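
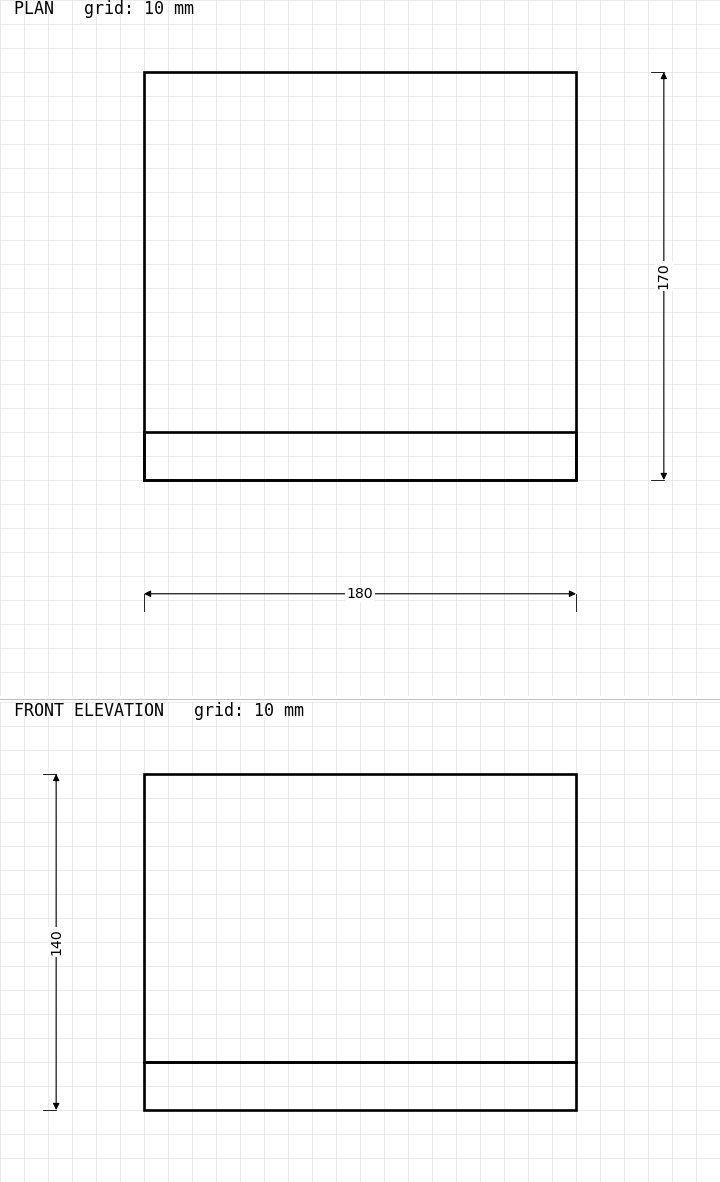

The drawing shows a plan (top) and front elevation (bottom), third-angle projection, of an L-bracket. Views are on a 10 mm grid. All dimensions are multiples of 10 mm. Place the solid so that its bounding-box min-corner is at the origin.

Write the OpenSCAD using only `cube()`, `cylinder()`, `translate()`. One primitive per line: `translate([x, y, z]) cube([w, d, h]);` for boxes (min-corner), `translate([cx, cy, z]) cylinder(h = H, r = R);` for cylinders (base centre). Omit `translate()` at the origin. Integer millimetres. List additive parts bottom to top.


cube([180, 170, 20]);
translate([0, 0, 20]) cube([180, 20, 120]);


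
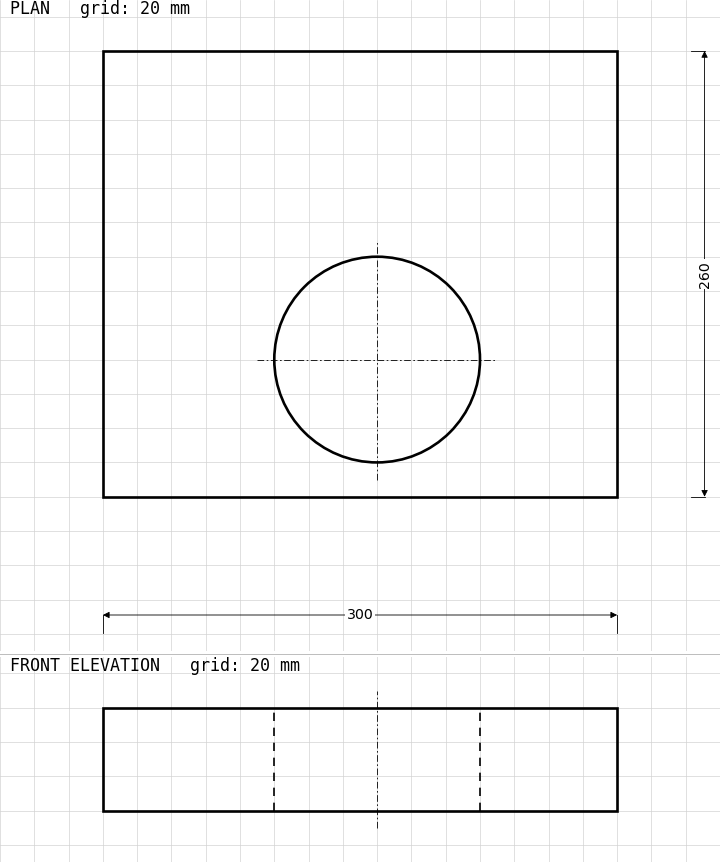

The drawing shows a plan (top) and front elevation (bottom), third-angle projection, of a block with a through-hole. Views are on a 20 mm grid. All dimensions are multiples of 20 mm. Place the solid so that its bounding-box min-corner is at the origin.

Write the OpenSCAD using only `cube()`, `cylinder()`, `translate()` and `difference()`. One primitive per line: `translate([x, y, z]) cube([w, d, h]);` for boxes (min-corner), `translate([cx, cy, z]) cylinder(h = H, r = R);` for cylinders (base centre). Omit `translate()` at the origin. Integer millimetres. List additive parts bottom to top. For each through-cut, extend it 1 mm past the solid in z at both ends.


difference() {
  cube([300, 260, 60]);
  translate([160, 80, -1]) cylinder(h = 62, r = 60);
}


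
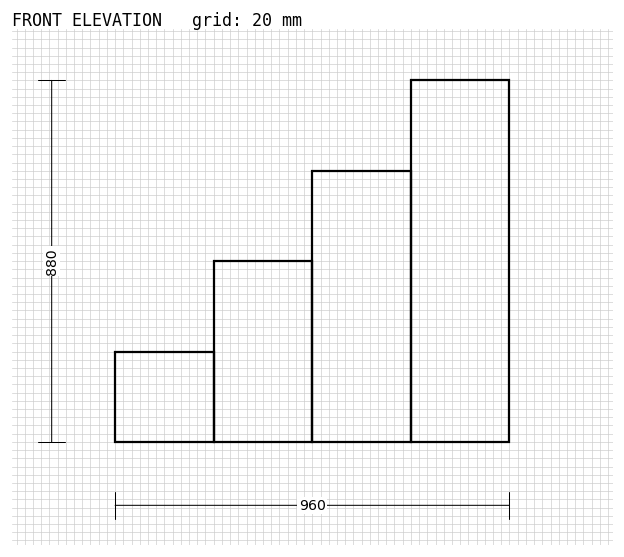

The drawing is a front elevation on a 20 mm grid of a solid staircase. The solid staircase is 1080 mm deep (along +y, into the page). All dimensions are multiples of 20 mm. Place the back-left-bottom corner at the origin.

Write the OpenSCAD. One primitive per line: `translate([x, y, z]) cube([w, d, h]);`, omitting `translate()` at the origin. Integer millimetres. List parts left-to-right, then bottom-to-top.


cube([240, 1080, 220]);
translate([240, 0, 0]) cube([240, 1080, 440]);
translate([480, 0, 0]) cube([240, 1080, 660]);
translate([720, 0, 0]) cube([240, 1080, 880]);


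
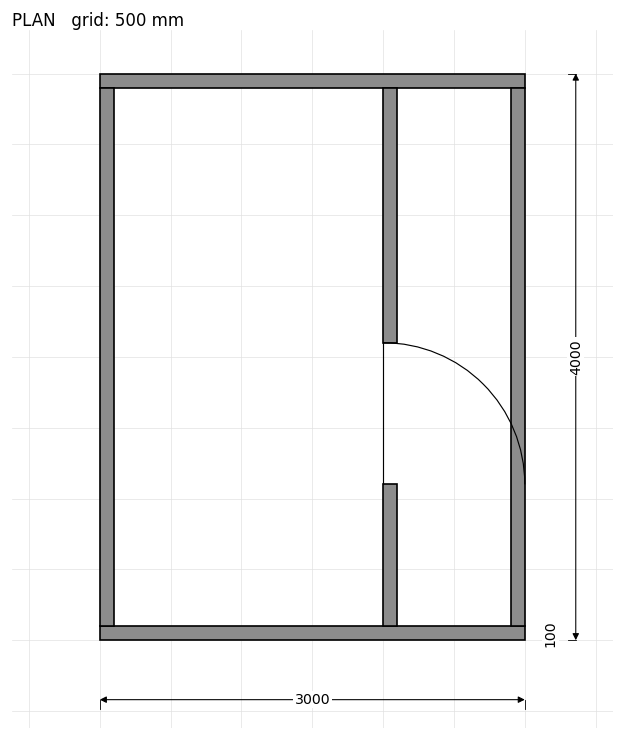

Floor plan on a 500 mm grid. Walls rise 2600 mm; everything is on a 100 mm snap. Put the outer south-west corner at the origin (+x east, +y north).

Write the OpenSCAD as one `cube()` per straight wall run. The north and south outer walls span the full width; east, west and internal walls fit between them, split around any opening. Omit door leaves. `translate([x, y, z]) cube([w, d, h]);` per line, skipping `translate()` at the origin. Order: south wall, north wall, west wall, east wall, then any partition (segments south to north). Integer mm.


cube([3000, 100, 2600]);
translate([0, 3900, 0]) cube([3000, 100, 2600]);
translate([0, 100, 0]) cube([100, 3800, 2600]);
translate([2900, 100, 0]) cube([100, 3800, 2600]);
translate([2000, 100, 0]) cube([100, 1000, 2600]);
translate([2000, 2100, 0]) cube([100, 1800, 2600]);


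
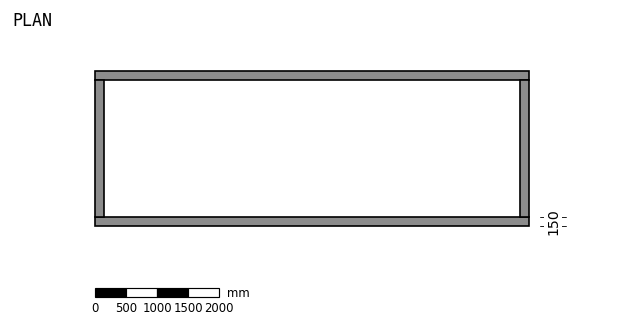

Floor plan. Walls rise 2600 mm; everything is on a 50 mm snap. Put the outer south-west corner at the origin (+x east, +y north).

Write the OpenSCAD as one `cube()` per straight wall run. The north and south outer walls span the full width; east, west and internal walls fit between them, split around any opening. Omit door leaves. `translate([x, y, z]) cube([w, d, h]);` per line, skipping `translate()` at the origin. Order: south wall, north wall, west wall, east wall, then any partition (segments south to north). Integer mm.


cube([7000, 150, 2600]);
translate([0, 2350, 0]) cube([7000, 150, 2600]);
translate([0, 150, 0]) cube([150, 2200, 2600]);
translate([6850, 150, 0]) cube([150, 2200, 2600]);


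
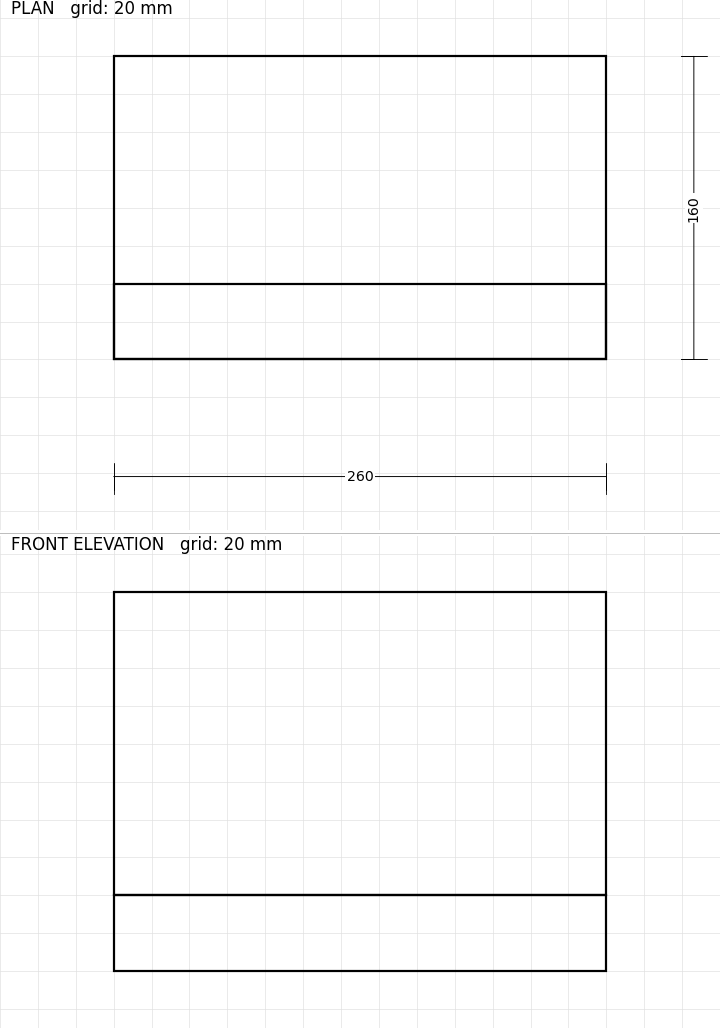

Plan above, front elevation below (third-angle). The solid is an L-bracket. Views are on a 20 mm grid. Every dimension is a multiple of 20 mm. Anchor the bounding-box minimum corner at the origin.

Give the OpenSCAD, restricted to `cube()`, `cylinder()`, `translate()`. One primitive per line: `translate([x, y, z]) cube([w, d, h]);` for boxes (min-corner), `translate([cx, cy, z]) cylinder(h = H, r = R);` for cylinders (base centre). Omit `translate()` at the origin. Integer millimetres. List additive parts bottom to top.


cube([260, 160, 40]);
translate([0, 0, 40]) cube([260, 40, 160]);


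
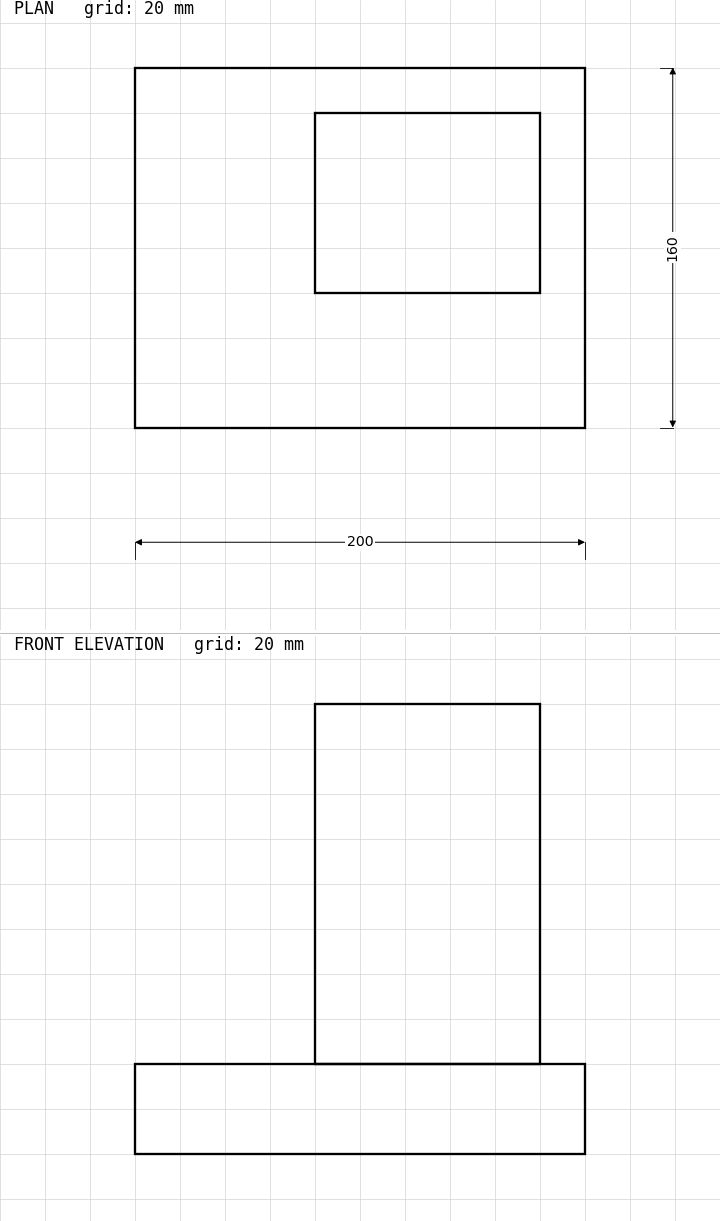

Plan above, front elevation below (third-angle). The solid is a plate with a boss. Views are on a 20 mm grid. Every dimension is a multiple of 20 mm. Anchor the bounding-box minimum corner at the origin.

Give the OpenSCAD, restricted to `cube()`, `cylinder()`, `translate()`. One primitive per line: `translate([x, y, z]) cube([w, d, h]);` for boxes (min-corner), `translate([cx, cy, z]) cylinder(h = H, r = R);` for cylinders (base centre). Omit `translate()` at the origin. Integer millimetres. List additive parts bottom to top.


cube([200, 160, 40]);
translate([80, 60, 40]) cube([100, 80, 160]);


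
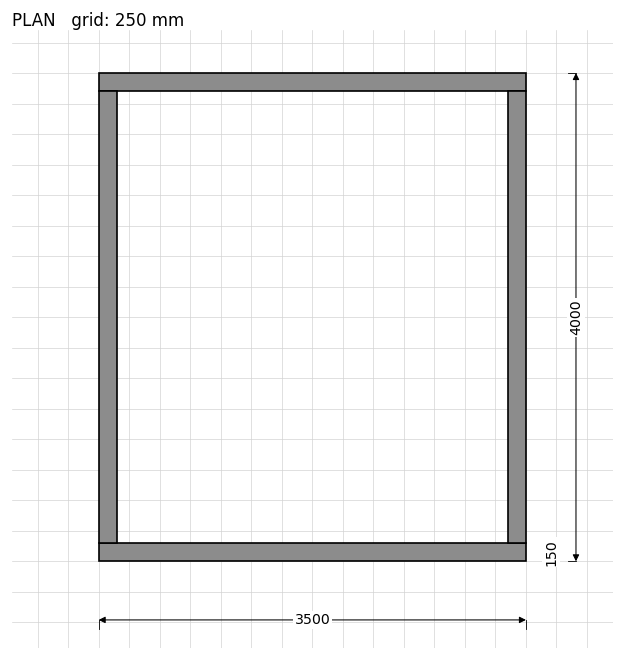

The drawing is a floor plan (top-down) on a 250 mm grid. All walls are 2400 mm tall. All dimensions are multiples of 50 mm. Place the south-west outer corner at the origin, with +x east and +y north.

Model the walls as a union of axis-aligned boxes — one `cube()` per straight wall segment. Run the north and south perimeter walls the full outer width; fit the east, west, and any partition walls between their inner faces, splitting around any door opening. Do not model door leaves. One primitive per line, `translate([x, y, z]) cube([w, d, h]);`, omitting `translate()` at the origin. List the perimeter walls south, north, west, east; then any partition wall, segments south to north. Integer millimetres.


cube([3500, 150, 2400]);
translate([0, 3850, 0]) cube([3500, 150, 2400]);
translate([0, 150, 0]) cube([150, 3700, 2400]);
translate([3350, 150, 0]) cube([150, 3700, 2400]);


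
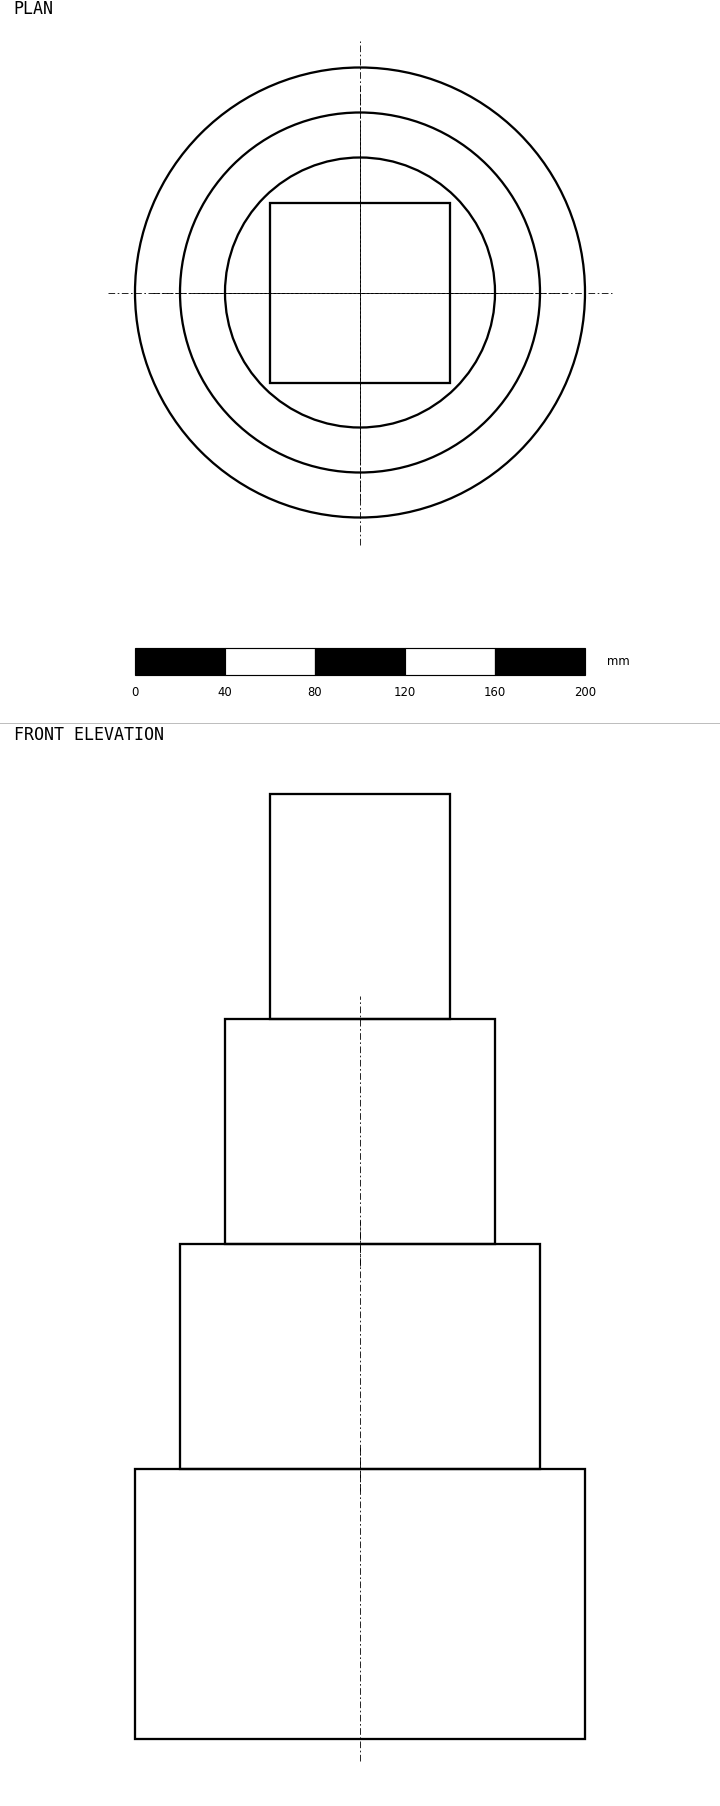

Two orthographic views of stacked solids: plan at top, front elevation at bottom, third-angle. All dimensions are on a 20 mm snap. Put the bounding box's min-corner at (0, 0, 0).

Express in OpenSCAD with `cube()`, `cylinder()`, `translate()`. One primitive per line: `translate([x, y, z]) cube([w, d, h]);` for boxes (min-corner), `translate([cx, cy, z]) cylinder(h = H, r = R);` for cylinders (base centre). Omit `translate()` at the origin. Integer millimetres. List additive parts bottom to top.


translate([100, 100, 0]) cylinder(h = 120, r = 100);
translate([100, 100, 120]) cylinder(h = 100, r = 80);
translate([100, 100, 220]) cylinder(h = 100, r = 60);
translate([60, 60, 320]) cube([80, 80, 100]);


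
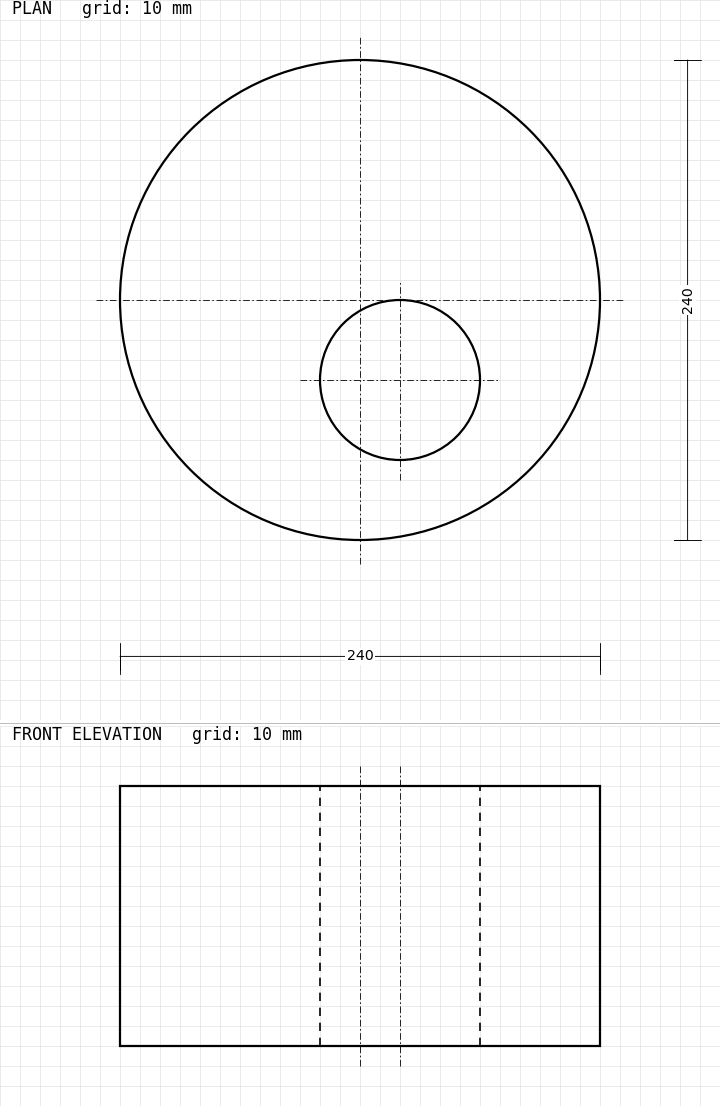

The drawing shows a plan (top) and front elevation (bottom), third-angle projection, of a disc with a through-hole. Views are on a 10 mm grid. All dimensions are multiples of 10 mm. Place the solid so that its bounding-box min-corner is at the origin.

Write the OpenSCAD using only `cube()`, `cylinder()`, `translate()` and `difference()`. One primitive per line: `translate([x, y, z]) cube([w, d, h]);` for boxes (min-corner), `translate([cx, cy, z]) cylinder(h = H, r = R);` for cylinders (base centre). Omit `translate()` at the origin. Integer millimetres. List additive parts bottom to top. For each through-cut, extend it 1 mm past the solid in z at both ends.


difference() {
  translate([120, 120, 0]) cylinder(h = 130, r = 120);
  translate([140, 80, -1]) cylinder(h = 132, r = 40);
}


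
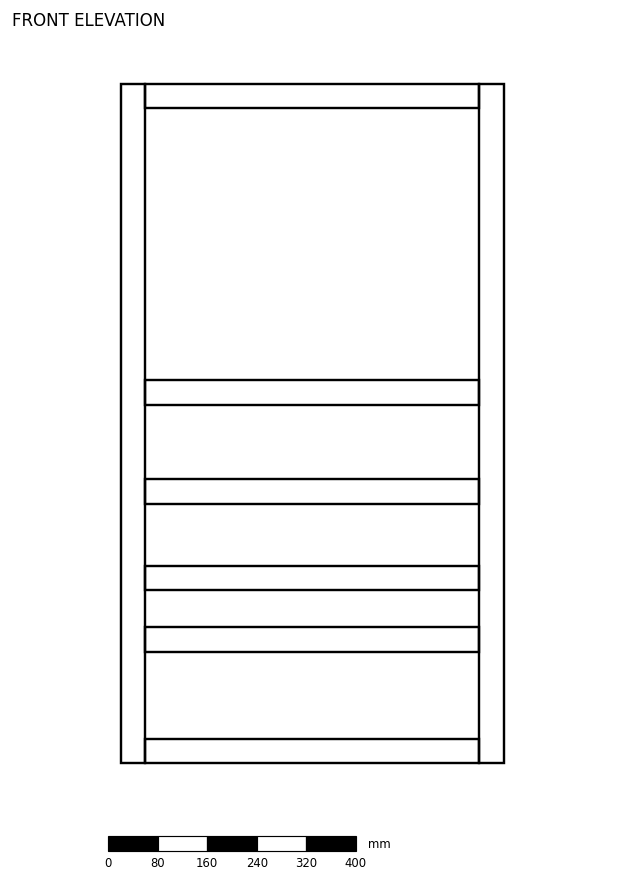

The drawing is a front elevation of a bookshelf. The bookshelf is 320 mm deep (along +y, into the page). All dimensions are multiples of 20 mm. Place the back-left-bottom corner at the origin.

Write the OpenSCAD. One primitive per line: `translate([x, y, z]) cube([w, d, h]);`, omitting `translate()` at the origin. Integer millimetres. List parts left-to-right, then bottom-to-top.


cube([40, 320, 1100]);
translate([40, 0, 0]) cube([540, 320, 40]);
translate([40, 0, 180]) cube([540, 320, 40]);
translate([40, 0, 280]) cube([540, 320, 40]);
translate([40, 0, 420]) cube([540, 320, 40]);
translate([40, 0, 580]) cube([540, 320, 40]);
translate([40, 0, 1060]) cube([540, 320, 40]);
translate([580, 0, 0]) cube([40, 320, 1100]);


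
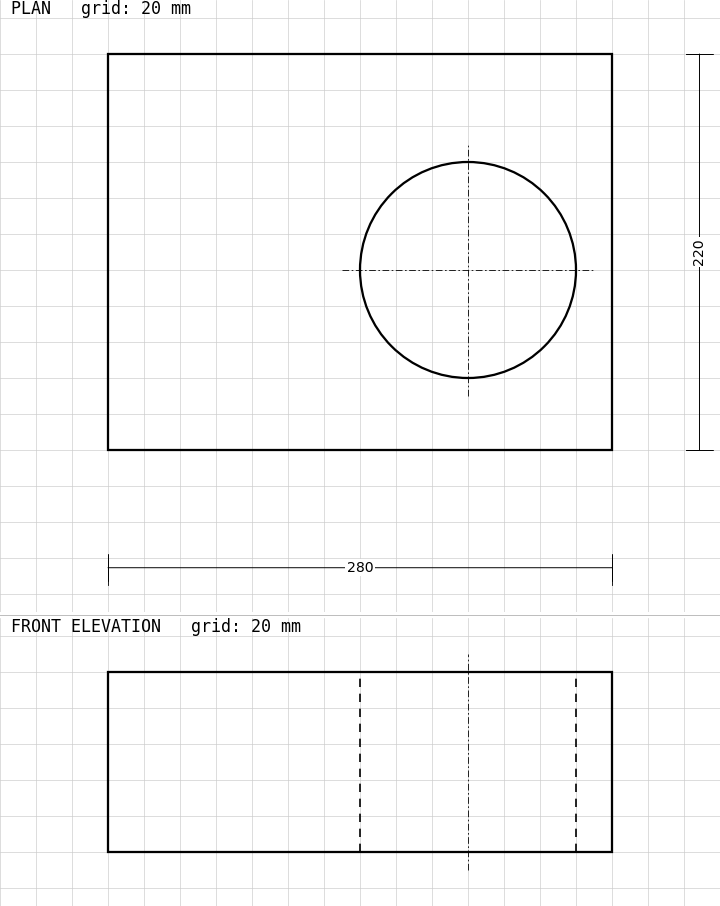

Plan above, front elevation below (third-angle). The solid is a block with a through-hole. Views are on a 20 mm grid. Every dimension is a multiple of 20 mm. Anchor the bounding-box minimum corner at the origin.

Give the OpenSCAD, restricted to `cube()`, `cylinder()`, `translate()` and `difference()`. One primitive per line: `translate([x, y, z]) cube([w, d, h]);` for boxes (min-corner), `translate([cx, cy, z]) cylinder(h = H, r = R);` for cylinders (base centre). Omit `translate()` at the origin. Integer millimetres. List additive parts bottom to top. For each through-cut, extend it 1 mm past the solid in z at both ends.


difference() {
  cube([280, 220, 100]);
  translate([200, 100, -1]) cylinder(h = 102, r = 60);
}


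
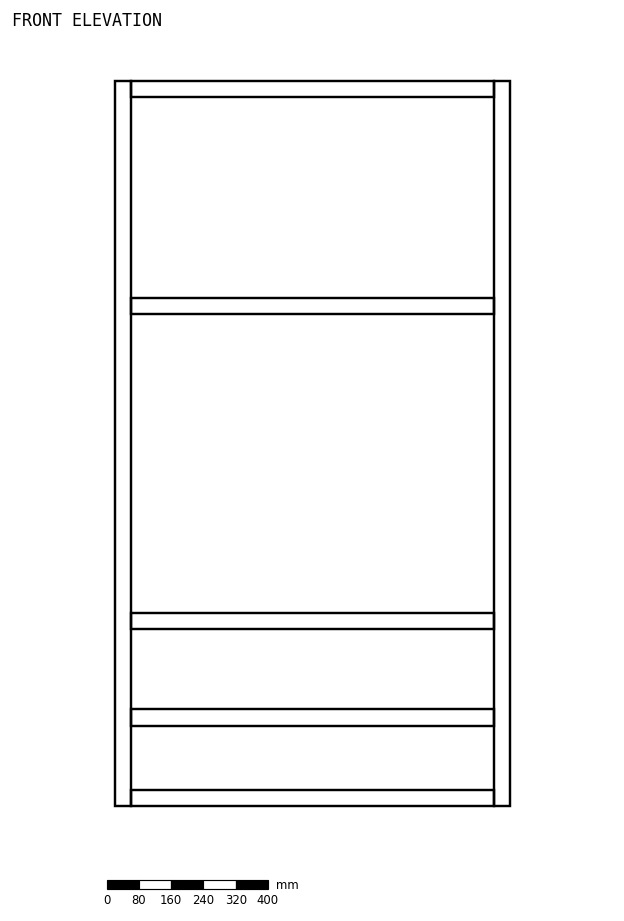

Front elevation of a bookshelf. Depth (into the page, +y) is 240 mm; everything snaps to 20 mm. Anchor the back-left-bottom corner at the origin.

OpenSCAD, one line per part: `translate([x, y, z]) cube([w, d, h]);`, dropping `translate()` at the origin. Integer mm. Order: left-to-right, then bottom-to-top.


cube([40, 240, 1800]);
translate([40, 0, 0]) cube([900, 240, 40]);
translate([40, 0, 200]) cube([900, 240, 40]);
translate([40, 0, 440]) cube([900, 240, 40]);
translate([40, 0, 1220]) cube([900, 240, 40]);
translate([40, 0, 1760]) cube([900, 240, 40]);
translate([940, 0, 0]) cube([40, 240, 1800]);


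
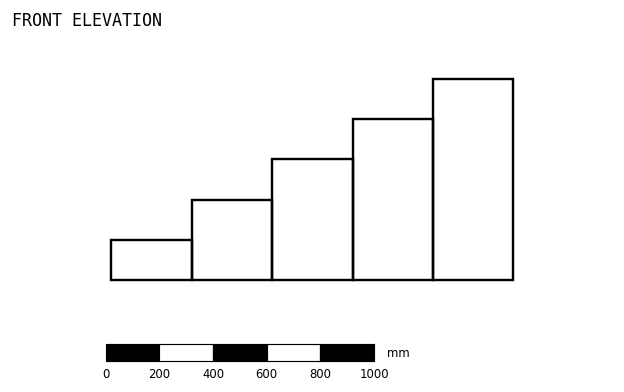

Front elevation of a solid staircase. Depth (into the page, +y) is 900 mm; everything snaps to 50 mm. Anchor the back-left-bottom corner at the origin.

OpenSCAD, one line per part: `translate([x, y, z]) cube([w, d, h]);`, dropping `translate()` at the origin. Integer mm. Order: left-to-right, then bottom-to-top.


cube([300, 900, 150]);
translate([300, 0, 0]) cube([300, 900, 300]);
translate([600, 0, 0]) cube([300, 900, 450]);
translate([900, 0, 0]) cube([300, 900, 600]);
translate([1200, 0, 0]) cube([300, 900, 750]);


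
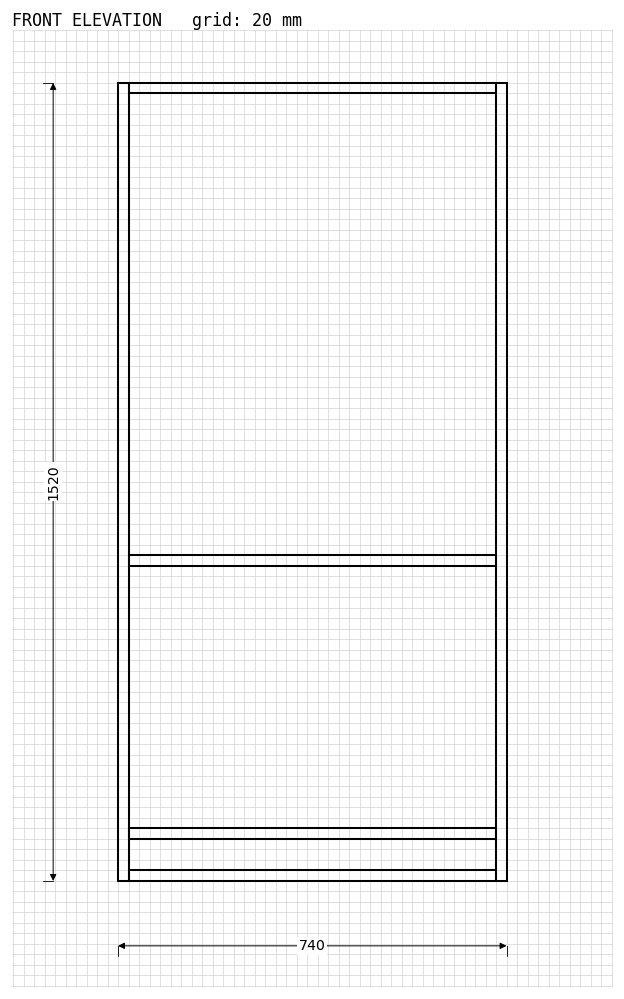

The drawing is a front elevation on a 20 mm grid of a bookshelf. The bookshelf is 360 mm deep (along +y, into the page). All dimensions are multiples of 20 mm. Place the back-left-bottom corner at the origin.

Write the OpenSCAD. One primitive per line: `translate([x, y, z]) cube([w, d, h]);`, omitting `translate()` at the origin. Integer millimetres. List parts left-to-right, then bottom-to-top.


cube([20, 360, 1520]);
translate([20, 0, 0]) cube([700, 360, 20]);
translate([20, 0, 80]) cube([700, 360, 20]);
translate([20, 0, 600]) cube([700, 360, 20]);
translate([20, 0, 1500]) cube([700, 360, 20]);
translate([720, 0, 0]) cube([20, 360, 1520]);


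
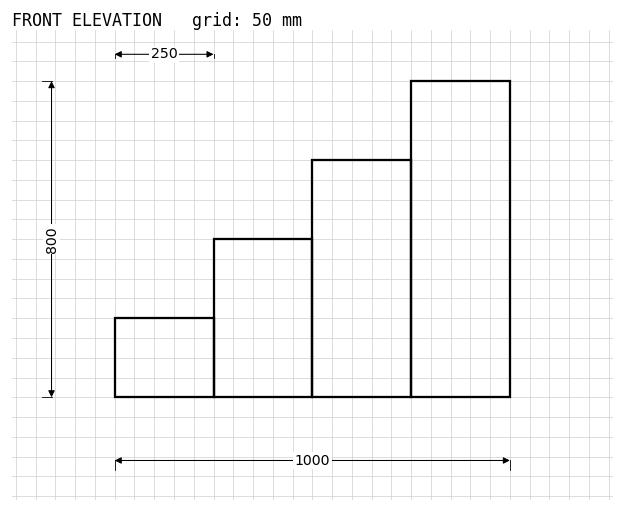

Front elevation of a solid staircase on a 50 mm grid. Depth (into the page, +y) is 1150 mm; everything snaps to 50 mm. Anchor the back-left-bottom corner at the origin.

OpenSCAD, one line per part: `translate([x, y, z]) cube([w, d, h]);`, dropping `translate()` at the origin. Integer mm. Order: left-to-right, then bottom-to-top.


cube([250, 1150, 200]);
translate([250, 0, 0]) cube([250, 1150, 400]);
translate([500, 0, 0]) cube([250, 1150, 600]);
translate([750, 0, 0]) cube([250, 1150, 800]);


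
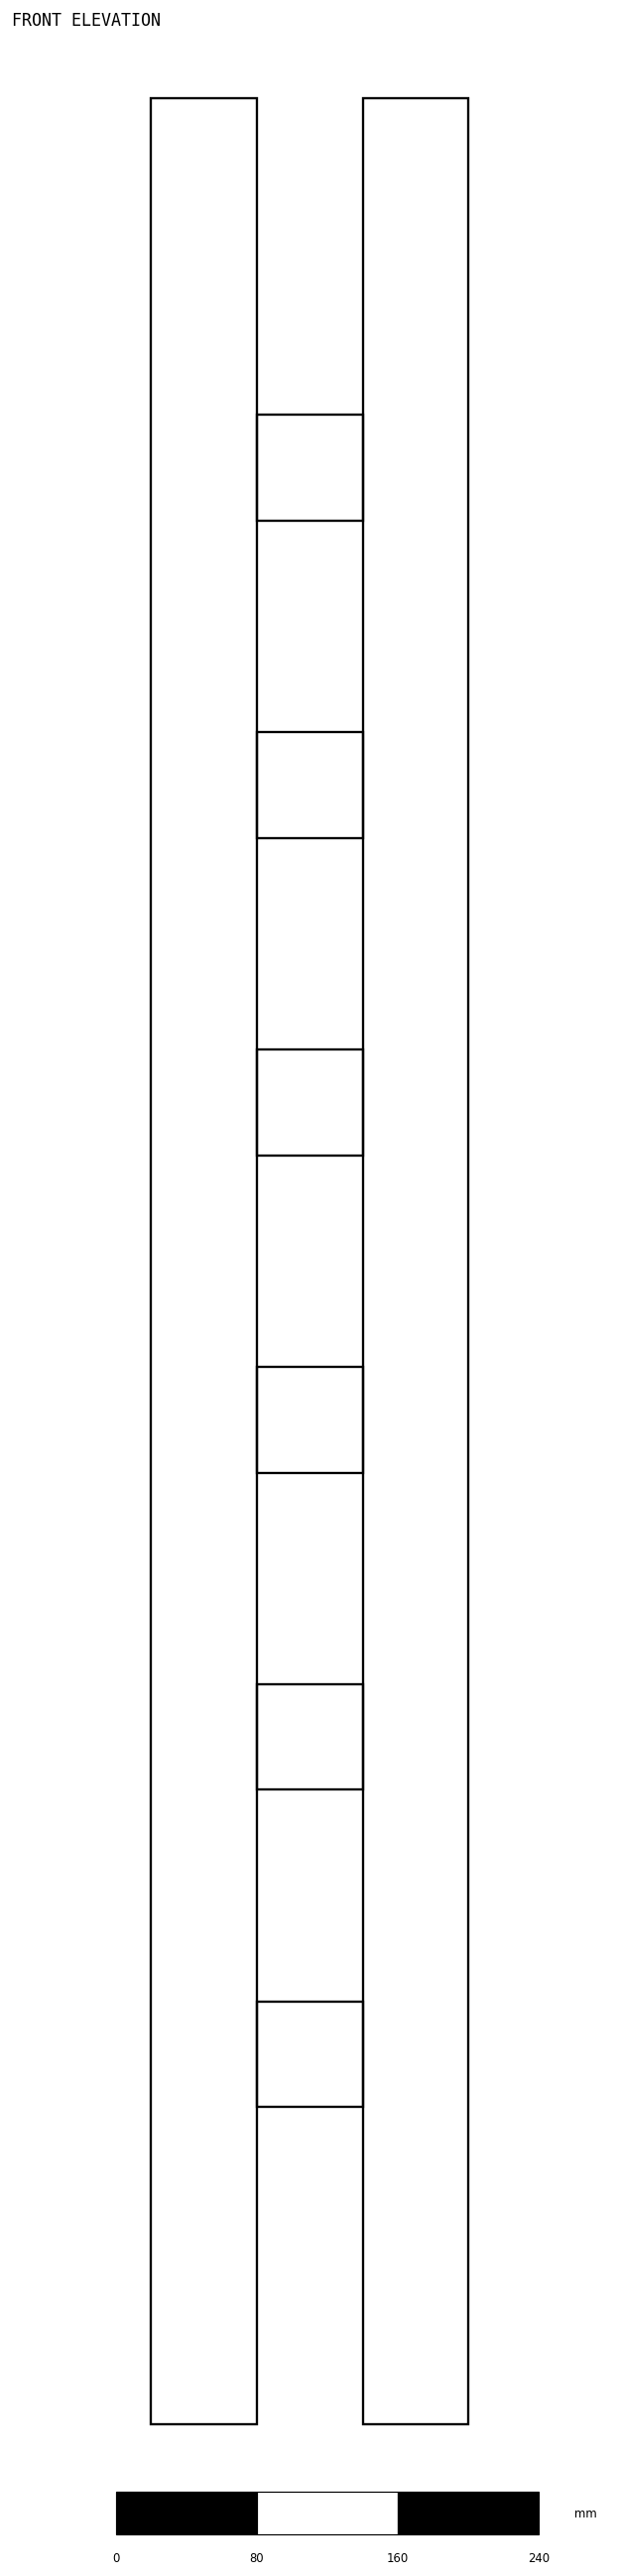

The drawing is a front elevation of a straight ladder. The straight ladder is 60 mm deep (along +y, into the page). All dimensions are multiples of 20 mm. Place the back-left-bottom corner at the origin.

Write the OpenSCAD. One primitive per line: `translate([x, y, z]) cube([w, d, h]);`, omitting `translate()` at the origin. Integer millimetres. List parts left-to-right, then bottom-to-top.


cube([60, 60, 1320]);
translate([60, 0, 180]) cube([60, 60, 60]);
translate([60, 0, 360]) cube([60, 60, 60]);
translate([60, 0, 540]) cube([60, 60, 60]);
translate([60, 0, 720]) cube([60, 60, 60]);
translate([60, 0, 900]) cube([60, 60, 60]);
translate([60, 0, 1080]) cube([60, 60, 60]);
translate([120, 0, 0]) cube([60, 60, 1320]);


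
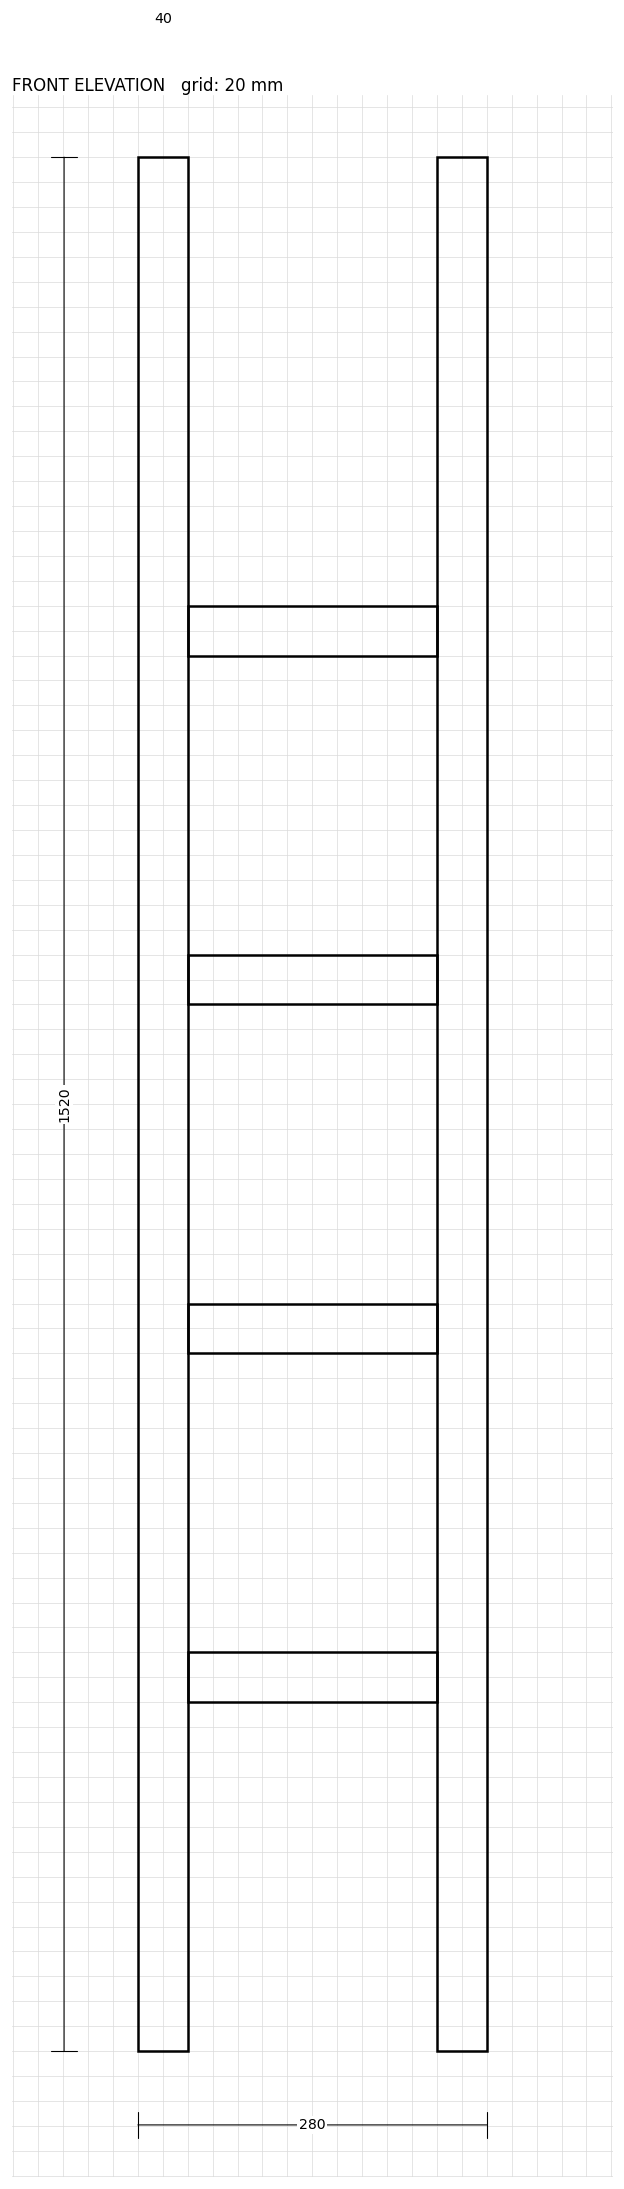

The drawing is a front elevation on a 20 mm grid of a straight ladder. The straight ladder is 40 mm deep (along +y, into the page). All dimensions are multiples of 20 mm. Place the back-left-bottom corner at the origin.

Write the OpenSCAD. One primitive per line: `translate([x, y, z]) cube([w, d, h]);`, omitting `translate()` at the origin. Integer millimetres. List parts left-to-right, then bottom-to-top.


cube([40, 40, 1520]);
translate([40, 0, 280]) cube([200, 40, 40]);
translate([40, 0, 560]) cube([200, 40, 40]);
translate([40, 0, 840]) cube([200, 40, 40]);
translate([40, 0, 1120]) cube([200, 40, 40]);
translate([240, 0, 0]) cube([40, 40, 1520]);


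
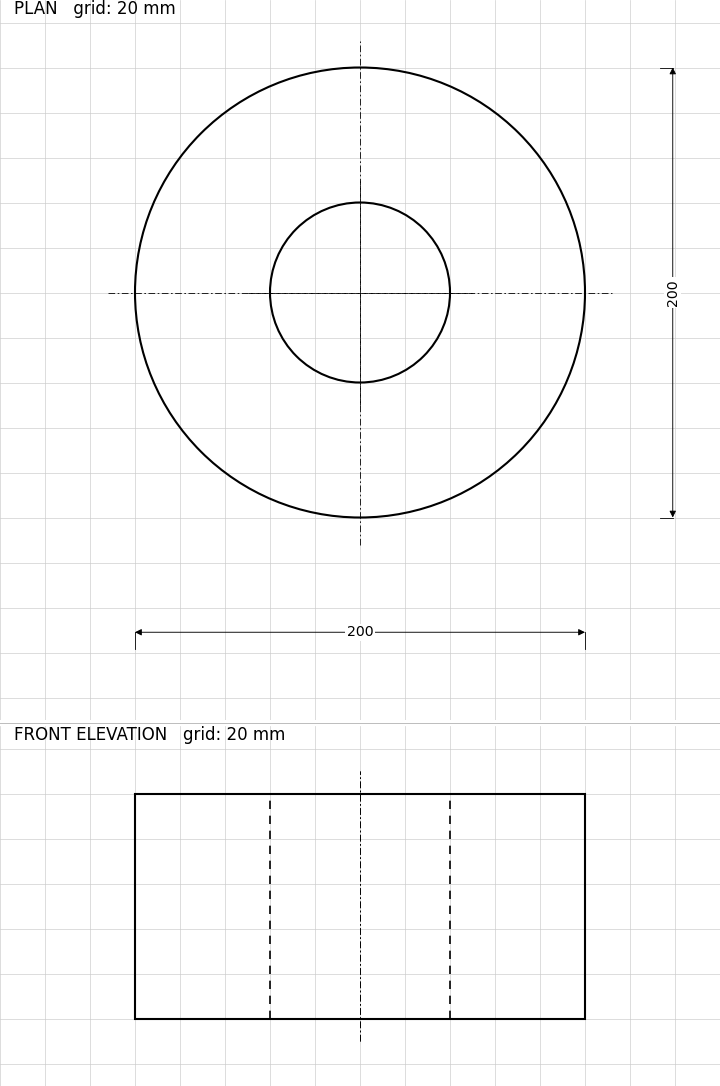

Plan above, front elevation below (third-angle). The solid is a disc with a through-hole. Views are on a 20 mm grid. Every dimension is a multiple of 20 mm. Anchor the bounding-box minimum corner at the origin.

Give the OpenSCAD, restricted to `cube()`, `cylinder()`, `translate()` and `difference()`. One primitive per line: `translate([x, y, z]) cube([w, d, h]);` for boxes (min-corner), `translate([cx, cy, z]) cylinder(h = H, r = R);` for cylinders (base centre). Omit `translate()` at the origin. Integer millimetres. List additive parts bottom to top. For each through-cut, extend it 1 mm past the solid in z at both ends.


difference() {
  translate([100, 100, 0]) cylinder(h = 100, r = 100);
  translate([100, 100, -1]) cylinder(h = 102, r = 40);
}


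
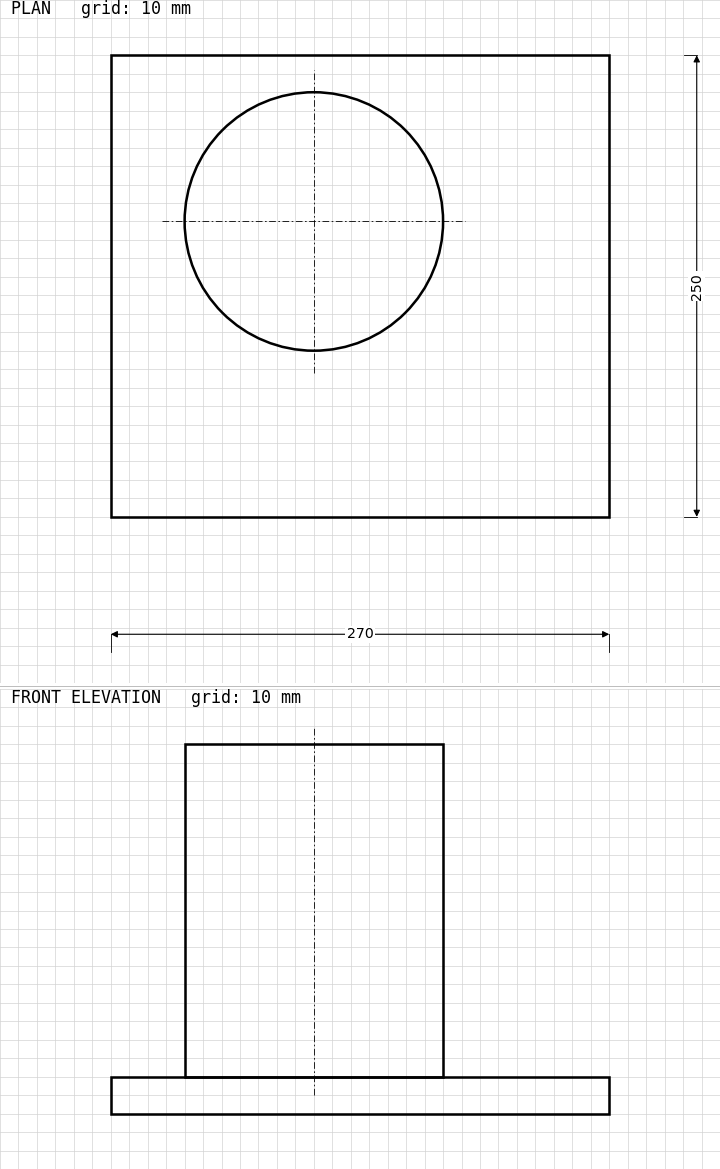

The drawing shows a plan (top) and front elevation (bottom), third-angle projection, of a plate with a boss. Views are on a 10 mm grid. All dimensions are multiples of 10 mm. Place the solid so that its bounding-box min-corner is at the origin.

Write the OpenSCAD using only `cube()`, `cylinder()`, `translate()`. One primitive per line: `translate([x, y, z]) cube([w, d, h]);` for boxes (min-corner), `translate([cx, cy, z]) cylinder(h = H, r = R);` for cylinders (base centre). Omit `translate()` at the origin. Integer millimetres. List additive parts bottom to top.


cube([270, 250, 20]);
translate([110, 160, 20]) cylinder(h = 180, r = 70);


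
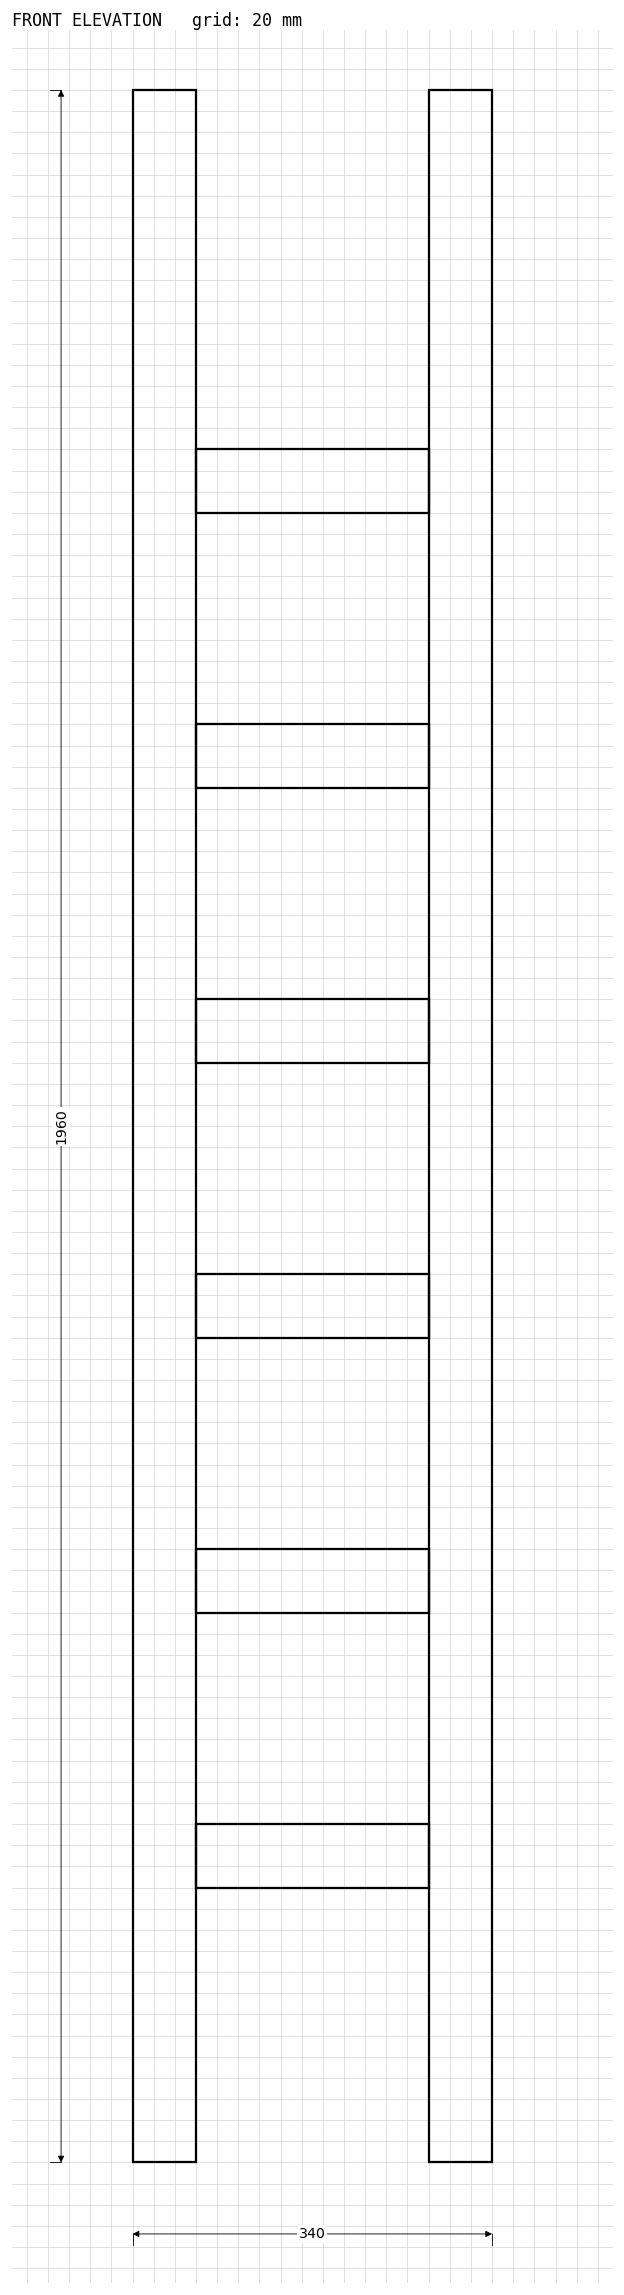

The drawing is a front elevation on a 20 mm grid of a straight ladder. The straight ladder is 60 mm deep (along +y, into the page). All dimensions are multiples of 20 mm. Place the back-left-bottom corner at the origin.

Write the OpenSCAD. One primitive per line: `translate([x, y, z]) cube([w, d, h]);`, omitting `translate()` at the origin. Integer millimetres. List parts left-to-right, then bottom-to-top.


cube([60, 60, 1960]);
translate([60, 0, 260]) cube([220, 60, 60]);
translate([60, 0, 520]) cube([220, 60, 60]);
translate([60, 0, 780]) cube([220, 60, 60]);
translate([60, 0, 1040]) cube([220, 60, 60]);
translate([60, 0, 1300]) cube([220, 60, 60]);
translate([60, 0, 1560]) cube([220, 60, 60]);
translate([280, 0, 0]) cube([60, 60, 1960]);


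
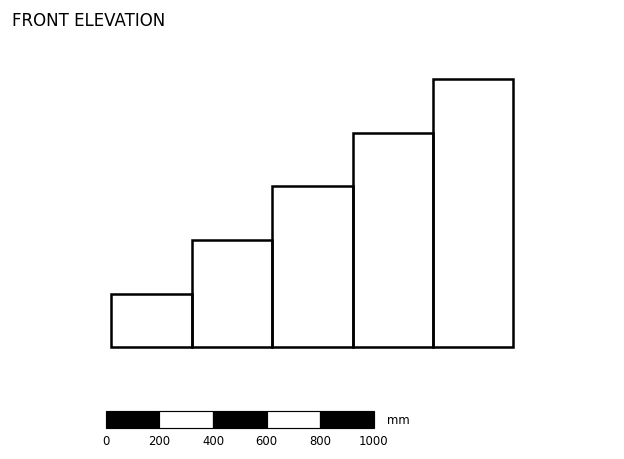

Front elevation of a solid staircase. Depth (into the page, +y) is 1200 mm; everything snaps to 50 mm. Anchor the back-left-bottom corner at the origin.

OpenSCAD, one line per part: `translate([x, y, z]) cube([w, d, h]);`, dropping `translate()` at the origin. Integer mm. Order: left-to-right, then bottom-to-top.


cube([300, 1200, 200]);
translate([300, 0, 0]) cube([300, 1200, 400]);
translate([600, 0, 0]) cube([300, 1200, 600]);
translate([900, 0, 0]) cube([300, 1200, 800]);
translate([1200, 0, 0]) cube([300, 1200, 1000]);


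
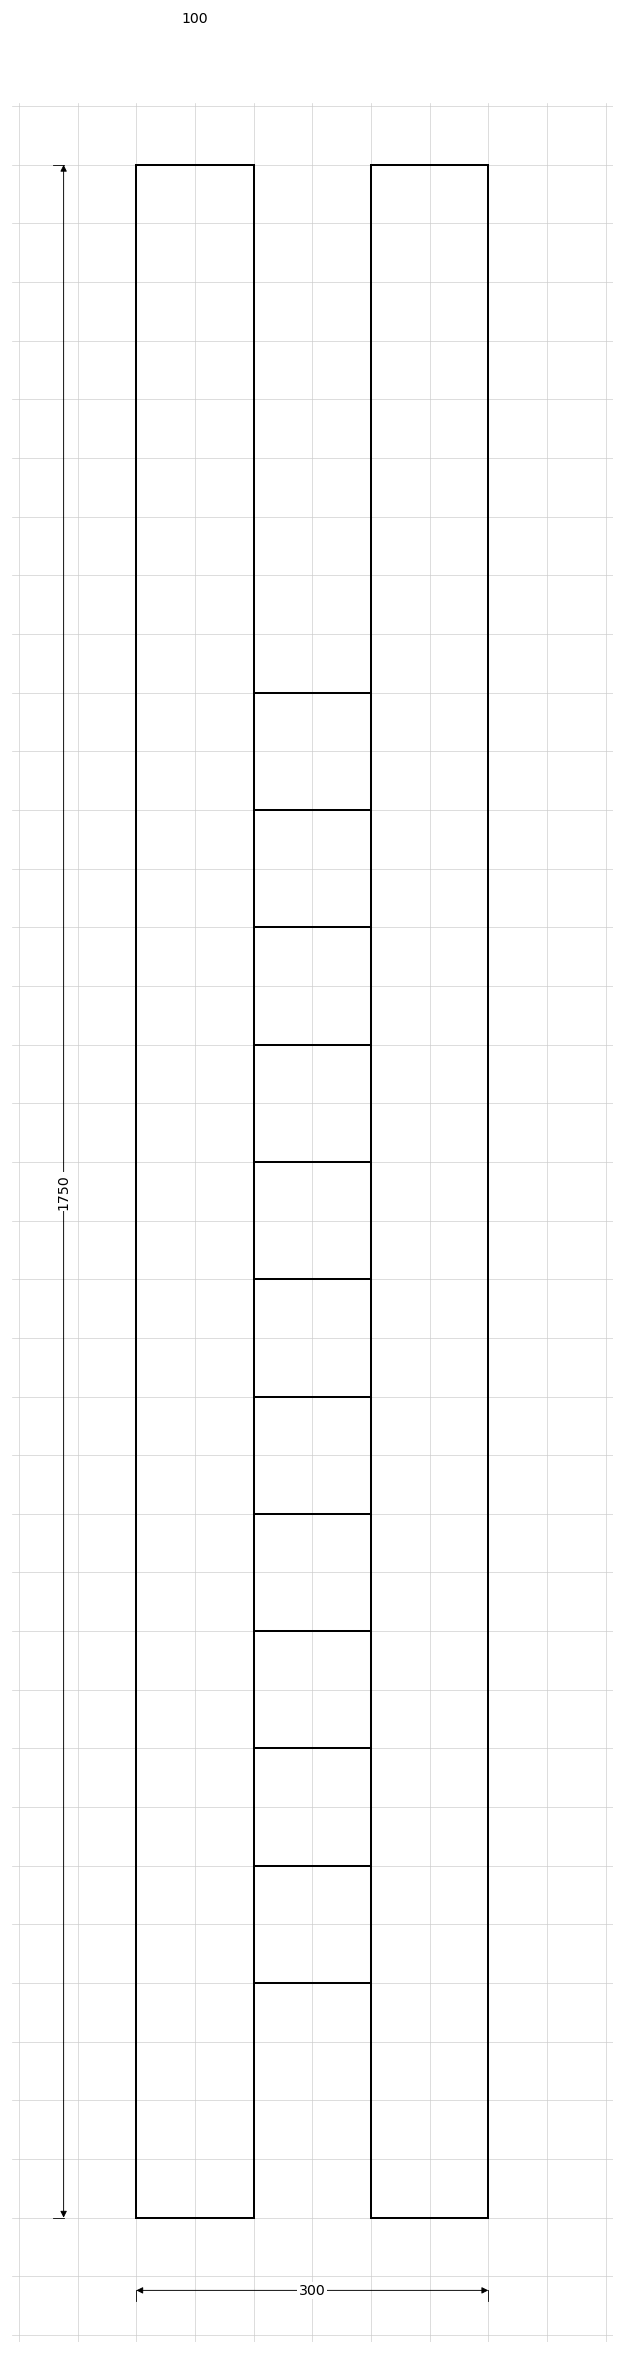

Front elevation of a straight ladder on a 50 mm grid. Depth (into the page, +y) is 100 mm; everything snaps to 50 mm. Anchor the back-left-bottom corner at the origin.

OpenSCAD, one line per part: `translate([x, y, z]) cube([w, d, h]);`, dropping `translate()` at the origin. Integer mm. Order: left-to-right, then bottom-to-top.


cube([100, 100, 1750]);
translate([100, 0, 200]) cube([100, 100, 100]);
translate([100, 0, 400]) cube([100, 100, 100]);
translate([100, 0, 600]) cube([100, 100, 100]);
translate([100, 0, 800]) cube([100, 100, 100]);
translate([100, 0, 1000]) cube([100, 100, 100]);
translate([100, 0, 1200]) cube([100, 100, 100]);
translate([200, 0, 0]) cube([100, 100, 1750]);


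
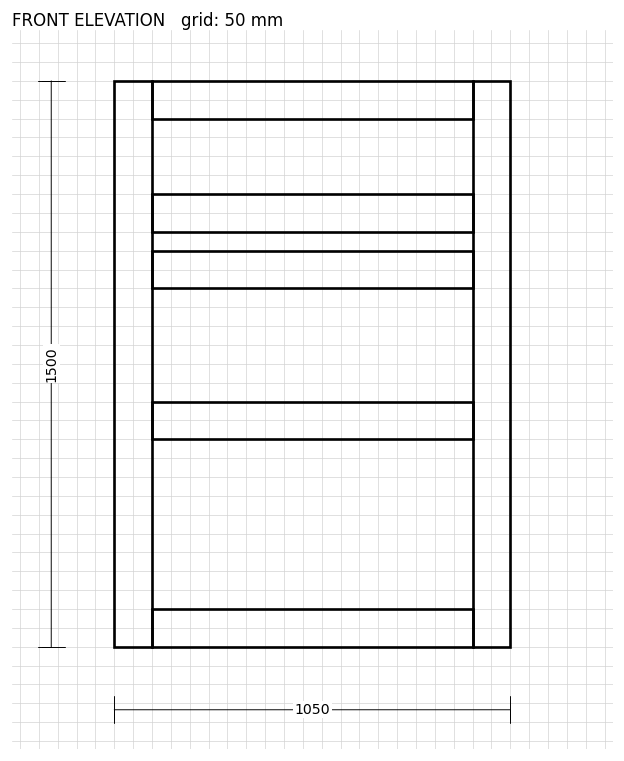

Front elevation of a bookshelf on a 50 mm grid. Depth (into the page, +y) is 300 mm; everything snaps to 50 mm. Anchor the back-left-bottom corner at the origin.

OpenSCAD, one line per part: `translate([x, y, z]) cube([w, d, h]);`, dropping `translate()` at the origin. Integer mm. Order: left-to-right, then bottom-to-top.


cube([100, 300, 1500]);
translate([100, 0, 0]) cube([850, 300, 100]);
translate([100, 0, 550]) cube([850, 300, 100]);
translate([100, 0, 950]) cube([850, 300, 100]);
translate([100, 0, 1100]) cube([850, 300, 100]);
translate([100, 0, 1400]) cube([850, 300, 100]);
translate([950, 0, 0]) cube([100, 300, 1500]);


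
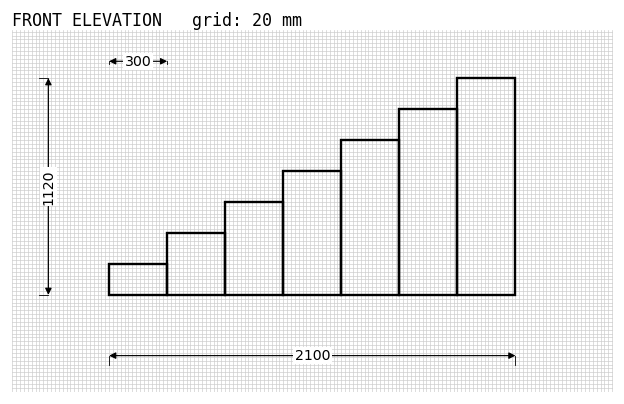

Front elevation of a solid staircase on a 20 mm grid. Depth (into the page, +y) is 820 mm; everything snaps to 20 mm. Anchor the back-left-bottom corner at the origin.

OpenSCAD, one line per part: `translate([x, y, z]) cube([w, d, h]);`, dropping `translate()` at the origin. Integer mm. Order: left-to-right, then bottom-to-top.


cube([300, 820, 160]);
translate([300, 0, 0]) cube([300, 820, 320]);
translate([600, 0, 0]) cube([300, 820, 480]);
translate([900, 0, 0]) cube([300, 820, 640]);
translate([1200, 0, 0]) cube([300, 820, 800]);
translate([1500, 0, 0]) cube([300, 820, 960]);
translate([1800, 0, 0]) cube([300, 820, 1120]);


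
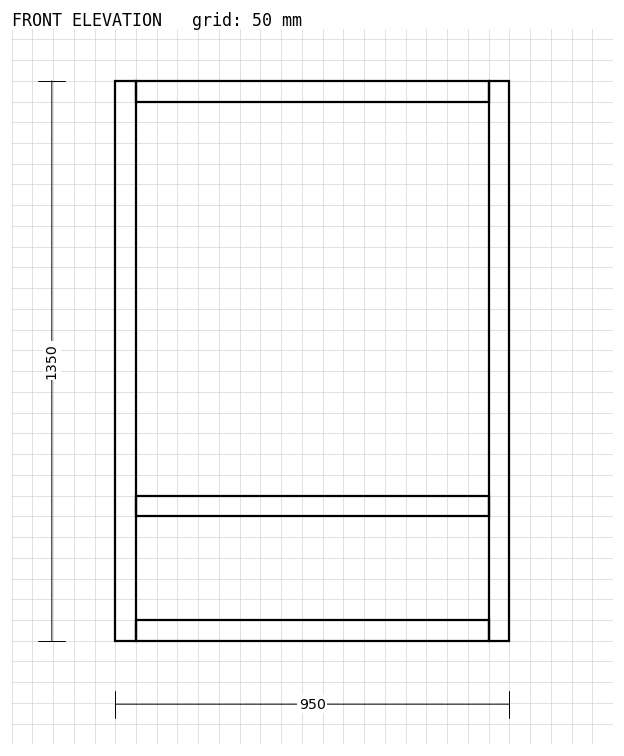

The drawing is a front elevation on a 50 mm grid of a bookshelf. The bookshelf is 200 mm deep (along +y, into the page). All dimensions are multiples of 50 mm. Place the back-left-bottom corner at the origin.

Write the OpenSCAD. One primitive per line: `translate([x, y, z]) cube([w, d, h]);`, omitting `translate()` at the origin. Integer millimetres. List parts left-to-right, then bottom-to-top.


cube([50, 200, 1350]);
translate([50, 0, 0]) cube([850, 200, 50]);
translate([50, 0, 300]) cube([850, 200, 50]);
translate([50, 0, 1300]) cube([850, 200, 50]);
translate([900, 0, 0]) cube([50, 200, 1350]);


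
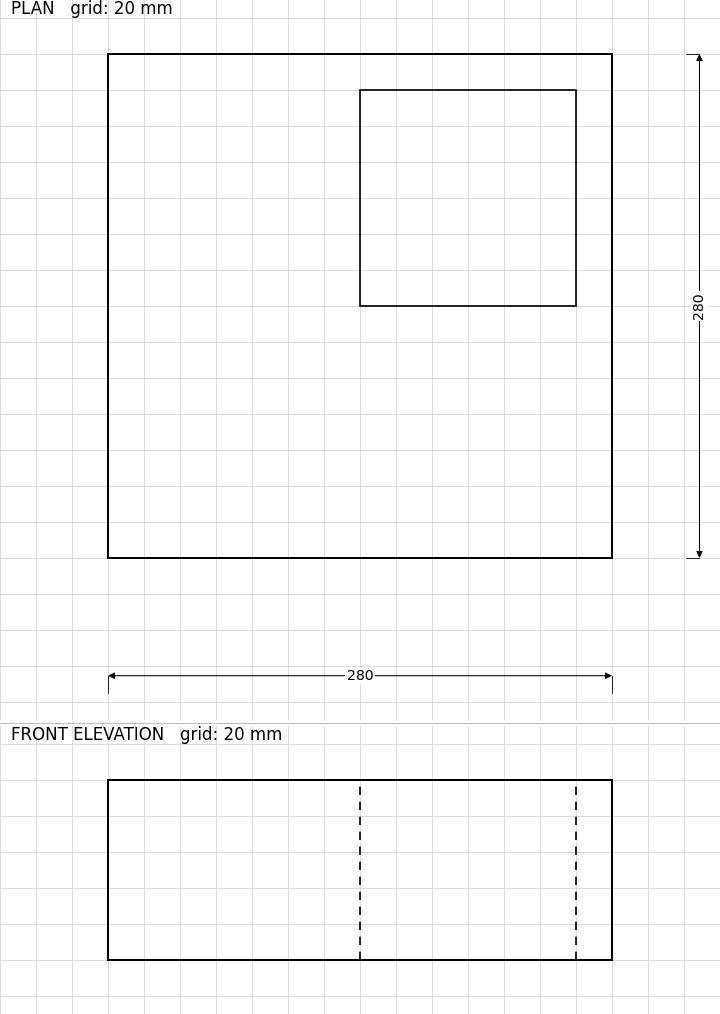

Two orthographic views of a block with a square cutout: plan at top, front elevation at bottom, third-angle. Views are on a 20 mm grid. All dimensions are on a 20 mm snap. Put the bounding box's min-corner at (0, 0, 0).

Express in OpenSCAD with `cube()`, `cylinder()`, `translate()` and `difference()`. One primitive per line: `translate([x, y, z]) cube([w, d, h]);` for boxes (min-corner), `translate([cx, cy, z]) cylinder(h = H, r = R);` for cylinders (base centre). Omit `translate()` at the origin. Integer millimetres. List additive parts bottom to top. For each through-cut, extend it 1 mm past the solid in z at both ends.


difference() {
  cube([280, 280, 100]);
  translate([140, 140, -1]) cube([120, 120, 102]);
}


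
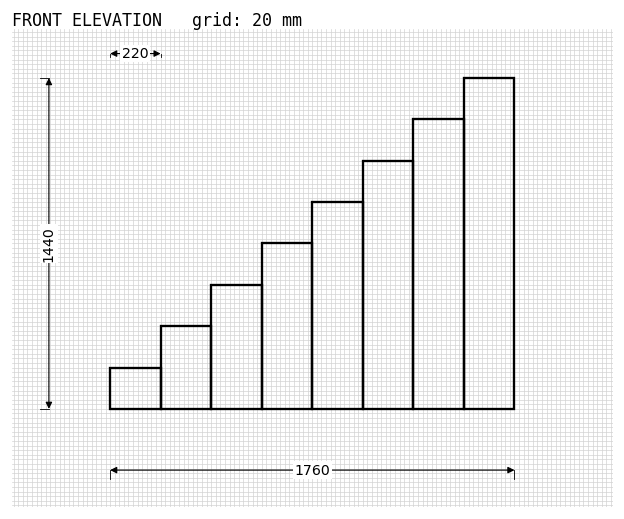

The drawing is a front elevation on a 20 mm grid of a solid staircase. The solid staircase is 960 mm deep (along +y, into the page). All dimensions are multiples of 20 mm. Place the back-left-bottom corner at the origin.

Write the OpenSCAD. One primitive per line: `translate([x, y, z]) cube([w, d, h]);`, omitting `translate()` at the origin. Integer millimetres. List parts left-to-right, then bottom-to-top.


cube([220, 960, 180]);
translate([220, 0, 0]) cube([220, 960, 360]);
translate([440, 0, 0]) cube([220, 960, 540]);
translate([660, 0, 0]) cube([220, 960, 720]);
translate([880, 0, 0]) cube([220, 960, 900]);
translate([1100, 0, 0]) cube([220, 960, 1080]);
translate([1320, 0, 0]) cube([220, 960, 1260]);
translate([1540, 0, 0]) cube([220, 960, 1440]);


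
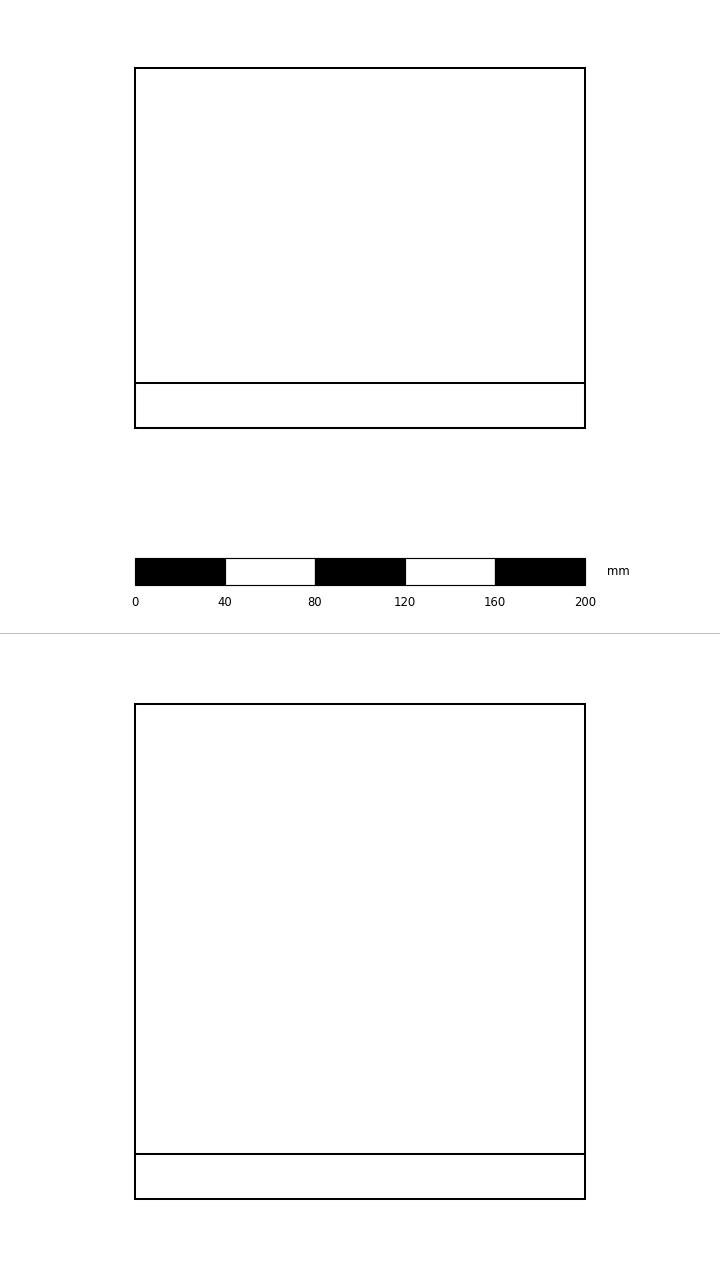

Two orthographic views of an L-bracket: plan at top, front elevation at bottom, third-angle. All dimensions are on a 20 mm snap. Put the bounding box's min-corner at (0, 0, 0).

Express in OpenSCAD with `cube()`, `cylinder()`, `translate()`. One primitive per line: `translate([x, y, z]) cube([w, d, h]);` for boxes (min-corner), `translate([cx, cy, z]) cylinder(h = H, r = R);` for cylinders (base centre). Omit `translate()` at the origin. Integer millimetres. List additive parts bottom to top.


cube([200, 160, 20]);
translate([0, 0, 20]) cube([200, 20, 200]);


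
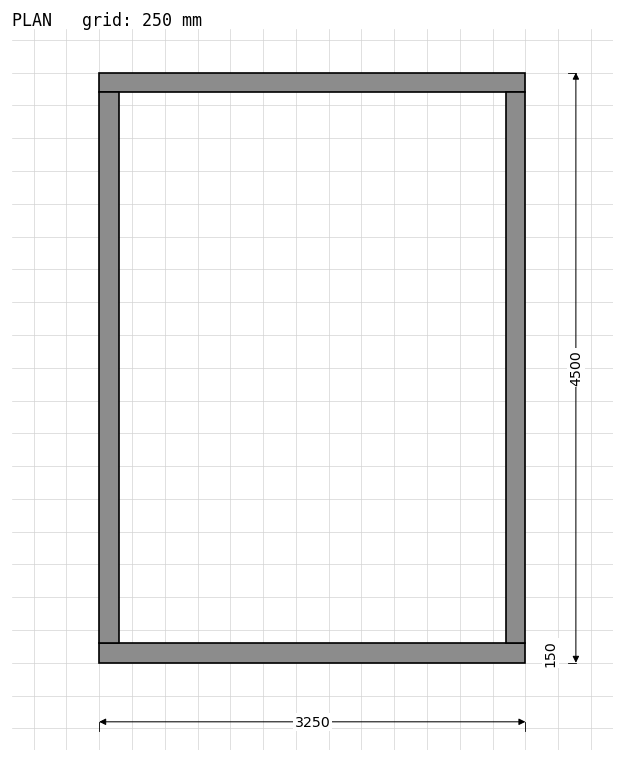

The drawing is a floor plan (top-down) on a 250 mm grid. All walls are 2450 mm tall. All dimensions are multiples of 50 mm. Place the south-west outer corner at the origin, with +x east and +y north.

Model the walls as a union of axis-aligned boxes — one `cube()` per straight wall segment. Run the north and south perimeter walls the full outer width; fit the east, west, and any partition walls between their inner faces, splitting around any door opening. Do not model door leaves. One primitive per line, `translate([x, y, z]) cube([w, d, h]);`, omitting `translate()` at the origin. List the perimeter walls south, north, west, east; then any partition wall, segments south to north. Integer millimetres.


cube([3250, 150, 2450]);
translate([0, 4350, 0]) cube([3250, 150, 2450]);
translate([0, 150, 0]) cube([150, 4200, 2450]);
translate([3100, 150, 0]) cube([150, 4200, 2450]);


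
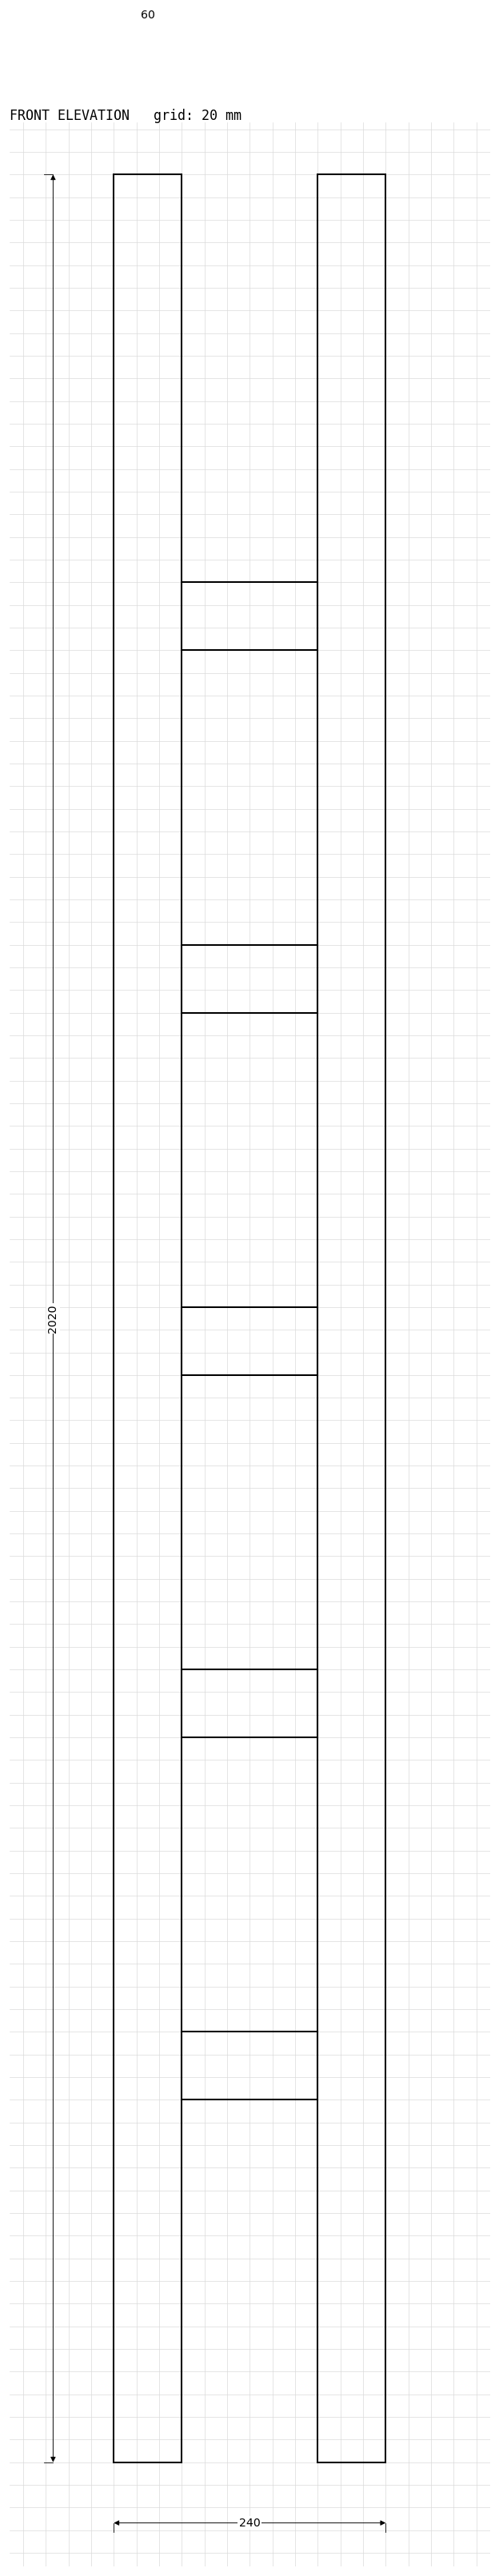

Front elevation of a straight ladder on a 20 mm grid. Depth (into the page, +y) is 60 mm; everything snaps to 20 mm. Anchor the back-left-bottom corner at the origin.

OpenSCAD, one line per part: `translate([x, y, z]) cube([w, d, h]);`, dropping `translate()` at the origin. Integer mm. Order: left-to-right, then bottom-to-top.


cube([60, 60, 2020]);
translate([60, 0, 320]) cube([120, 60, 60]);
translate([60, 0, 640]) cube([120, 60, 60]);
translate([60, 0, 960]) cube([120, 60, 60]);
translate([60, 0, 1280]) cube([120, 60, 60]);
translate([60, 0, 1600]) cube([120, 60, 60]);
translate([180, 0, 0]) cube([60, 60, 2020]);


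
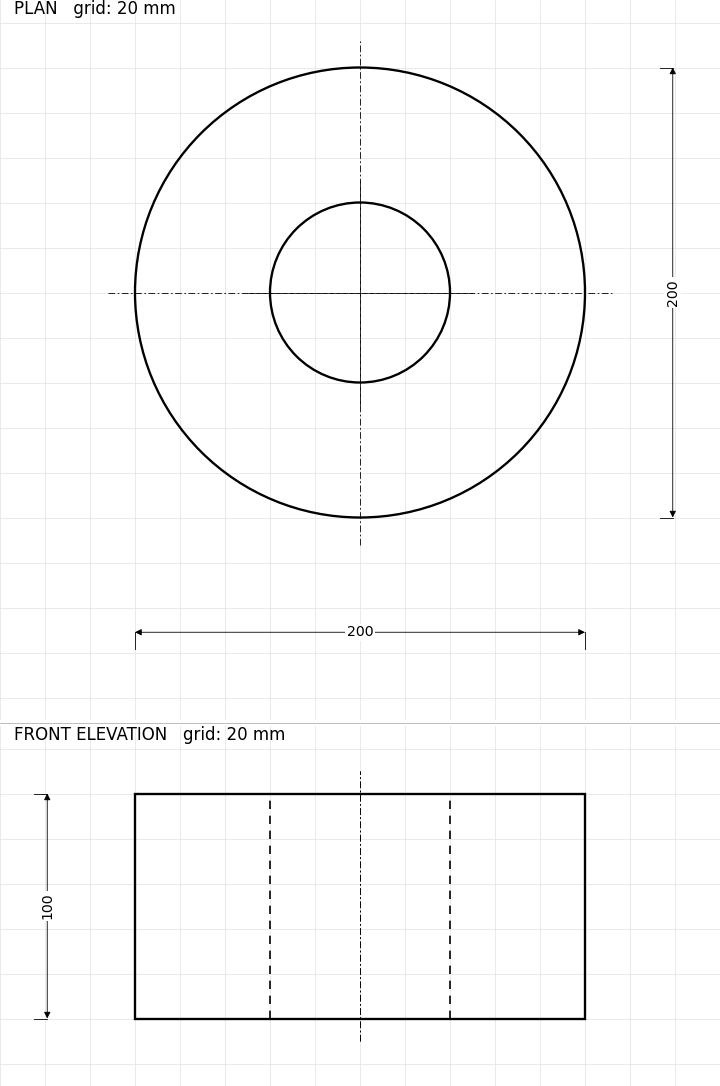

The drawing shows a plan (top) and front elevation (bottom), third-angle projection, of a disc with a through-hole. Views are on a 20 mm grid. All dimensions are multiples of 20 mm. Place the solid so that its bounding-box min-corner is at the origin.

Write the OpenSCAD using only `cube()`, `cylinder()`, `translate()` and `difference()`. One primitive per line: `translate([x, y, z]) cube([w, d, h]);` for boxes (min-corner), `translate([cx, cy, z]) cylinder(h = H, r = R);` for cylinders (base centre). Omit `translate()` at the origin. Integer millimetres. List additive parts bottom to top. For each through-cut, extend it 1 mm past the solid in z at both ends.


difference() {
  translate([100, 100, 0]) cylinder(h = 100, r = 100);
  translate([100, 100, -1]) cylinder(h = 102, r = 40);
}
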